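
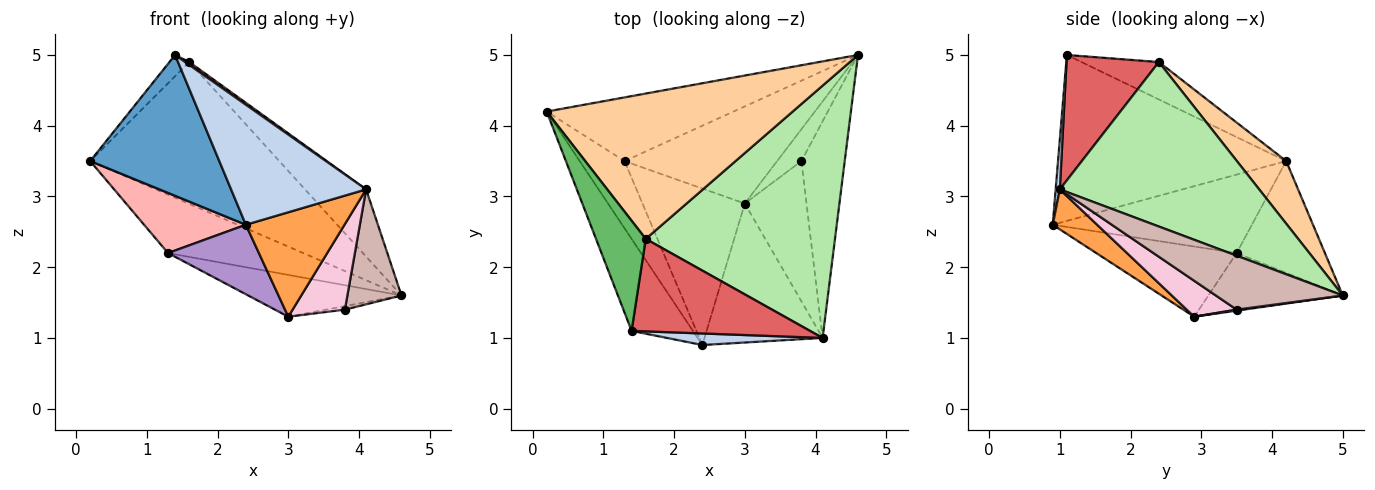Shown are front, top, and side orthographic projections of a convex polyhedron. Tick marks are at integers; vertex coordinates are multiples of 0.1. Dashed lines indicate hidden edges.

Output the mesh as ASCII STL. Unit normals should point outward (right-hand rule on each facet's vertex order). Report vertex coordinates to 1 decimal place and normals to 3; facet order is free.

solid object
 facet normal -0.829 -0.469 -0.306
  outer loop
   vertex 1.4 1.1 5.0
   vertex 0.2 4.2 3.5
   vertex 2.4 0.9 2.6
  endloop
 endfacet
 facet normal 0.030 -0.995 0.096
  outer loop
   vertex 4.1 1.0 3.1
   vertex 1.4 1.1 5.0
   vertex 2.4 0.9 2.6
  endloop
 endfacet
 facet normal 0.261 -0.580 -0.772
  outer loop
   vertex 3.0 2.9 1.3
   vertex 4.1 1.0 3.1
   vertex 2.4 0.9 2.6
  endloop
 endfacet
 facet normal 0.179 0.687 0.704
  outer loop
   vertex 1.6 2.4 4.9
   vertex 4.6 5.0 1.6
   vertex 0.2 4.2 3.5
  endloop
 endfacet
 facet normal -0.594 0.152 0.790
  outer loop
   vertex 1.6 2.4 4.9
   vertex 0.2 4.2 3.5
   vertex 1.4 1.1 5.0
  endloop
 endfacet
 facet normal 0.643 0.197 0.740
  outer loop
   vertex 1.6 2.4 4.9
   vertex 4.1 1.0 3.1
   vertex 4.6 5.0 1.6
  endloop
 endfacet
 facet normal 0.575 -0.025 0.818
  outer loop
   vertex 1.6 2.4 4.9
   vertex 1.4 1.1 5.0
   vertex 4.1 1.0 3.1
  endloop
 endfacet
 facet normal -0.794 -0.406 -0.453
  outer loop
   vertex 1.3 3.5 2.2
   vertex 2.4 0.9 2.6
   vertex 0.2 4.2 3.5
  endloop
 endfacet
 facet normal -0.531 -0.344 -0.774
  outer loop
   vertex 1.3 3.5 2.2
   vertex 3.0 2.9 1.3
   vertex 2.4 0.9 2.6
  endloop
 endfacet
 facet normal -0.404 0.618 -0.674
  outer loop
   vertex 1.3 3.5 2.2
   vertex 0.2 4.2 3.5
   vertex 4.6 5.0 1.6
  endloop
 endfacet
 facet normal -0.328 0.374 -0.868
  outer loop
   vertex 1.3 3.5 2.2
   vertex 4.6 5.0 1.6
   vertex 3.0 2.9 1.3
  endloop
 endfacet
 facet normal 0.740 -0.315 -0.594
  outer loop
   vertex 3.8 3.5 1.4
   vertex 4.6 5.0 1.6
   vertex 4.1 1.0 3.1
  endloop
 endfacet
 facet normal 0.041 0.110 -0.993
  outer loop
   vertex 3.8 3.5 1.4
   vertex 3.0 2.9 1.3
   vertex 4.6 5.0 1.6
  endloop
 endfacet
 facet normal 0.445 -0.466 -0.764
  outer loop
   vertex 3.8 3.5 1.4
   vertex 4.1 1.0 3.1
   vertex 3.0 2.9 1.3
  endloop
 endfacet
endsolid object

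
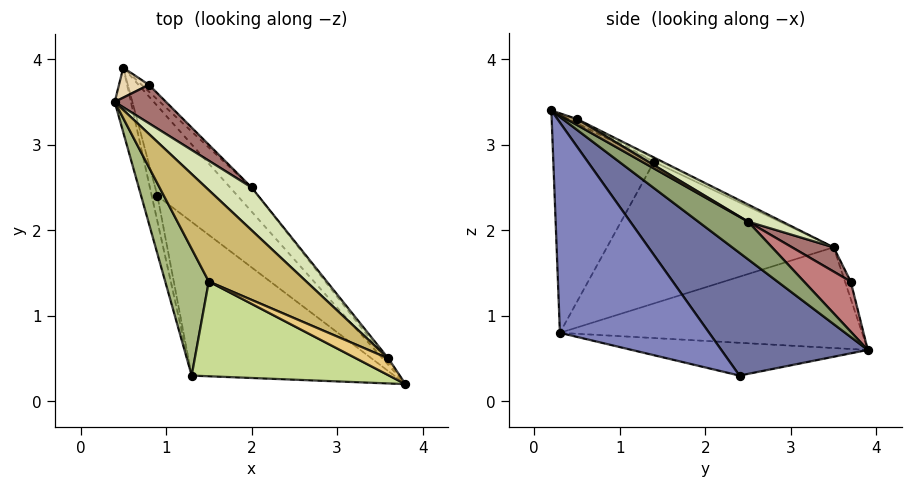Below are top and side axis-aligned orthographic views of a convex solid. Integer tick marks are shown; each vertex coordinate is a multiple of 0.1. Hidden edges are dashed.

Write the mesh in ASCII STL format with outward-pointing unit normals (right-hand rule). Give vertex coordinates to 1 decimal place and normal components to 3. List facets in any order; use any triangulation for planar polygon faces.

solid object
 facet normal 0.794 0.316 -0.519
  outer loop
   vertex 0.5 3.9 0.6
   vertex 3.8 0.2 3.4
   vertex 0.9 2.4 0.3
  endloop
 endfacet
 facet normal 0.720 -0.028 -0.693
  outer loop
   vertex 1.3 0.3 0.8
   vertex 0.9 2.4 0.3
   vertex 3.8 0.2 3.4
  endloop
 endfacet
 facet normal -0.963 -0.222 -0.154
  outer loop
   vertex 1.3 0.3 0.8
   vertex 0.4 3.5 1.8
   vertex 0.5 3.9 0.6
  endloop
 endfacet
 facet normal -0.960 -0.223 -0.167
  outer loop
   vertex 1.3 0.3 0.8
   vertex 0.5 3.9 0.6
   vertex 0.9 2.4 0.3
  endloop
 endfacet
 facet normal 0.807 0.371 -0.460
  outer loop
   vertex 2.0 2.5 2.1
   vertex 3.8 0.2 3.4
   vertex 0.5 3.9 0.6
  endloop
 endfacet
 facet normal -0.899 -0.339 0.277
  outer loop
   vertex 1.5 1.4 2.8
   vertex 0.4 3.5 1.8
   vertex 1.3 0.3 0.8
  endloop
 endfacet
 facet normal -0.502 -0.735 0.455
  outer loop
   vertex 1.5 1.4 2.8
   vertex 1.3 0.3 0.8
   vertex 3.8 0.2 3.4
  endloop
 endfacet
 facet normal 0.269 0.644 0.716
  outer loop
   vertex 3.6 0.5 3.3
   vertex 2.0 2.5 2.1
   vertex 0.4 3.5 1.8
  endloop
 endfacet
 facet normal 0.816 0.408 -0.408
  outer loop
   vertex 3.6 0.5 3.3
   vertex 3.8 0.2 3.4
   vertex 2.0 2.5 2.1
  endloop
 endfacet
 facet normal -0.040 0.412 0.910
  outer loop
   vertex 3.6 0.5 3.3
   vertex 0.4 3.5 1.8
   vertex 1.5 1.4 2.8
  endloop
 endfacet
 facet normal -0.128 0.235 0.963
  outer loop
   vertex 3.6 0.5 3.3
   vertex 1.5 1.4 2.8
   vertex 3.8 0.2 3.4
  endloop
 endfacet
 facet normal -0.171 0.939 0.299
  outer loop
   vertex 0.8 3.7 1.4
   vertex 0.5 3.9 0.6
   vertex 0.4 3.5 1.8
  endloop
 endfacet
 facet normal 0.309 0.690 0.654
  outer loop
   vertex 0.8 3.7 1.4
   vertex 0.4 3.5 1.8
   vertex 2.0 2.5 2.1
  endloop
 endfacet
 facet normal 0.734 0.671 -0.107
  outer loop
   vertex 0.8 3.7 1.4
   vertex 2.0 2.5 2.1
   vertex 0.5 3.9 0.6
  endloop
 endfacet
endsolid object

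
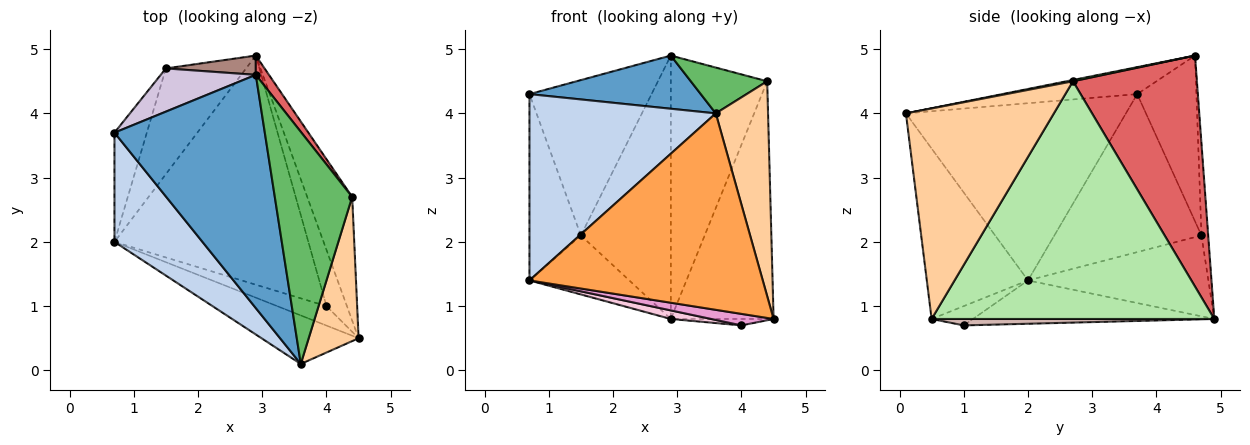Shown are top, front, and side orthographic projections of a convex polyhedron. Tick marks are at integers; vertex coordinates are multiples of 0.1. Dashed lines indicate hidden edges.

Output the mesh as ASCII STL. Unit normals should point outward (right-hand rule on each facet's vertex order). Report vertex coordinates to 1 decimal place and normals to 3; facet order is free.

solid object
 facet normal -0.172 -0.219 0.960
  outer loop
   vertex 3.6 0.1 4.0
   vertex 2.9 4.6 4.9
   vertex 0.7 3.7 4.3
  endloop
 endfacet
 facet normal -0.714 -0.604 0.354
  outer loop
   vertex 0.7 2.0 1.4
   vertex 3.6 0.1 4.0
   vertex 0.7 3.7 4.3
  endloop
 endfacet
 facet normal -0.388 -0.895 -0.221
  outer loop
   vertex 0.7 2.0 1.4
   vertex 4.5 0.5 0.8
   vertex 3.6 0.1 4.0
  endloop
 endfacet
 facet normal 0.920 -0.325 0.218
  outer loop
   vertex 4.4 2.7 4.5
   vertex 3.6 0.1 4.0
   vertex 4.5 0.5 0.8
  endloop
 endfacet
 facet normal 0.016 -0.194 0.981
  outer loop
   vertex 4.4 2.7 4.5
   vertex 2.9 4.6 4.9
   vertex 3.6 0.1 4.0
  endloop
 endfacet
 facet normal 0.925 0.336 -0.175
  outer loop
   vertex 4.4 2.7 4.5
   vertex 4.5 0.5 0.8
   vertex 2.9 4.9 0.8
  endloop
 endfacet
 facet normal 0.789 0.613 0.045
  outer loop
   vertex 4.4 2.7 4.5
   vertex 2.9 4.9 0.8
   vertex 2.9 4.6 4.9
  endloop
 endfacet
 facet normal -0.927 0.324 -0.190
  outer loop
   vertex 1.5 4.7 2.1
   vertex 0.7 2.0 1.4
   vertex 0.7 3.7 4.3
  endloop
 endfacet
 facet normal -0.661 0.366 -0.655
  outer loop
   vertex 1.5 4.7 2.1
   vertex 2.9 4.9 0.8
   vertex 0.7 2.0 1.4
  endloop
 endfacet
 facet normal -0.423 0.873 0.243
  outer loop
   vertex 1.5 4.7 2.1
   vertex 0.7 3.7 4.3
   vertex 2.9 4.6 4.9
  endloop
 endfacet
 facet normal -0.075 0.995 0.073
  outer loop
   vertex 1.5 4.7 2.1
   vertex 2.9 4.6 4.9
   vertex 2.9 4.9 0.8
  endloop
 endfacet
 facet normal 0.298 0.108 -0.948
  outer loop
   vertex 4.0 1.0 0.7
   vertex 2.9 4.9 0.8
   vertex 4.5 0.5 0.8
  endloop
 endfacet
 facet normal -0.319 -0.482 -0.816
  outer loop
   vertex 4.0 1.0 0.7
   vertex 4.5 0.5 0.8
   vertex 0.7 2.0 1.4
  endloop
 endfacet
 facet normal -0.218 -0.036 -0.975
  outer loop
   vertex 4.0 1.0 0.7
   vertex 0.7 2.0 1.4
   vertex 2.9 4.9 0.8
  endloop
 endfacet
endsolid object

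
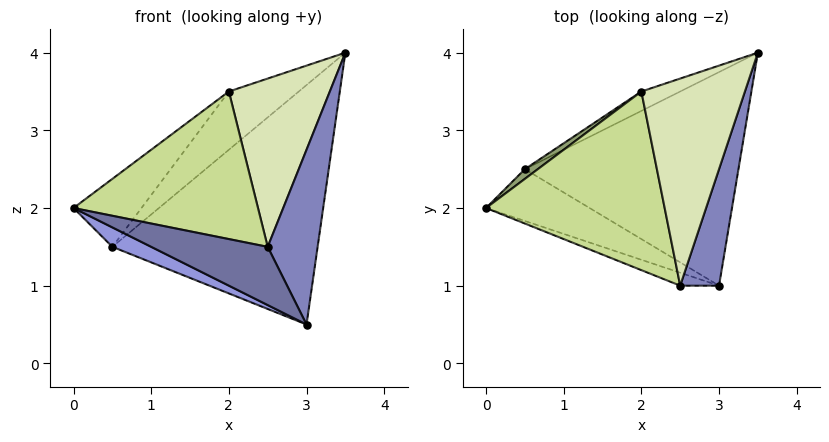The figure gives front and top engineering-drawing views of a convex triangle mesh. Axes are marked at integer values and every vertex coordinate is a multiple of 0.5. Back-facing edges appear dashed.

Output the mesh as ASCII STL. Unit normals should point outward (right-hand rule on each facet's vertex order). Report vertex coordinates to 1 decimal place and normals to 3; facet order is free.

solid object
 facet normal -0.398 -0.896 -0.199
  outer loop
   vertex 2.5 1.0 1.5
   vertex 0.0 2.0 2.0
   vertex 3.0 1.0 0.5
  endloop
 endfacet
 facet normal 0.743 -0.557 0.371
  outer loop
   vertex 2.5 1.0 1.5
   vertex 3.0 1.0 0.5
   vertex 3.5 4.0 4.0
  endloop
 endfacet
 facet normal -0.505 -0.303 -0.808
  outer loop
   vertex 0.5 2.5 1.5
   vertex 3.0 1.0 0.5
   vertex 0.0 2.0 2.0
  endloop
 endfacet
 facet normal 0.179 0.734 -0.655
  outer loop
   vertex 0.5 2.5 1.5
   vertex 3.5 4.0 4.0
   vertex 3.0 1.0 0.5
  endloop
 endfacet
 facet normal -0.647 0.755 0.108
  outer loop
   vertex 2.0 3.5 3.5
   vertex 0.5 2.5 1.5
   vertex 0.0 2.0 2.0
  endloop
 endfacet
 facet normal -0.206 0.928 -0.309
  outer loop
   vertex 2.0 3.5 3.5
   vertex 3.5 4.0 4.0
   vertex 0.5 2.5 1.5
  endloop
 endfacet
 facet normal -0.100 -0.634 0.767
  outer loop
   vertex 2.0 3.5 3.5
   vertex 0.0 2.0 2.0
   vertex 2.5 1.0 1.5
  endloop
 endfacet
 facet normal -0.048 -0.630 0.775
  outer loop
   vertex 2.0 3.5 3.5
   vertex 2.5 1.0 1.5
   vertex 3.5 4.0 4.0
  endloop
 endfacet
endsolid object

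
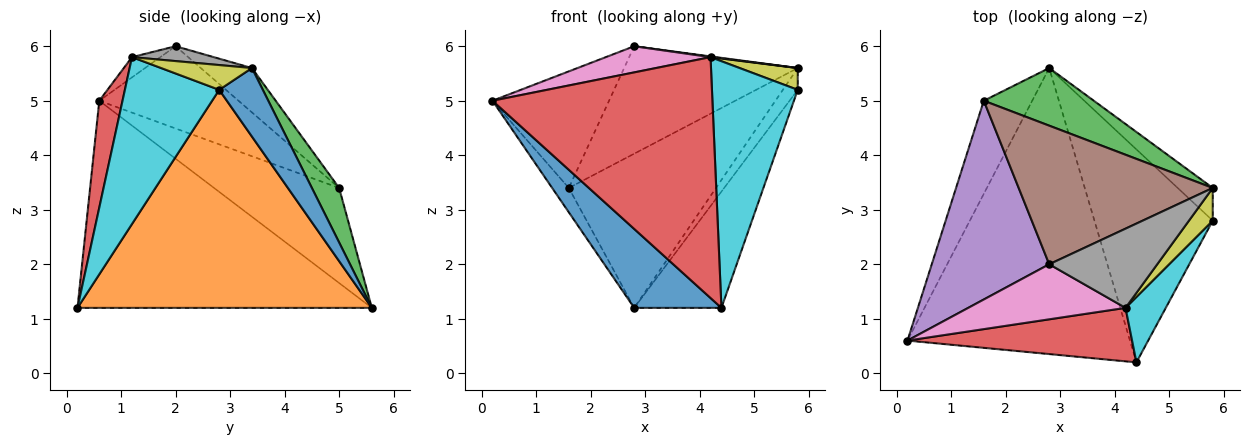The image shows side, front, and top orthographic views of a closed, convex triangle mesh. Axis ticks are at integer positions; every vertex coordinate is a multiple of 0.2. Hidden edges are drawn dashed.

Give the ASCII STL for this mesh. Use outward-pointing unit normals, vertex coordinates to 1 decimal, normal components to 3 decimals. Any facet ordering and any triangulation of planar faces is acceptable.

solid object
 facet normal -0.668 -0.198 -0.717
  outer loop
   vertex 4.4 0.2 1.2
   vertex 0.2 0.6 5.0
   vertex 2.8 5.6 1.2
  endloop
 endfacet
 facet normal -0.885 0.118 -0.451
  outer loop
   vertex 1.6 5.0 3.4
   vertex 2.8 5.6 1.2
   vertex 0.2 0.6 5.0
  endloop
 endfacet
 facet normal 0.171 0.923 0.345
  outer loop
   vertex 1.6 5.0 3.4
   vertex 5.8 3.4 5.6
   vertex 2.8 5.6 1.2
  endloop
 endfacet
 facet normal 0.103 -0.971 0.216
  outer loop
   vertex 4.2 1.2 5.8
   vertex 0.2 0.6 5.0
   vertex 4.4 0.2 1.2
  endloop
 endfacet
 facet normal -0.517 0.433 0.738
  outer loop
   vertex 2.8 2.0 6.0
   vertex 1.6 5.0 3.4
   vertex 0.2 0.6 5.0
  endloop
 endfacet
 facet normal -0.178 0.603 0.778
  outer loop
   vertex 2.8 2.0 6.0
   vertex 5.8 3.4 5.6
   vertex 1.6 5.0 3.4
  endloop
 endfacet
 facet normal -0.115 -0.426 0.897
  outer loop
   vertex 2.8 2.0 6.0
   vertex 0.2 0.6 5.0
   vertex 4.2 1.2 5.8
  endloop
 endfacet
 facet normal 0.136 -0.009 0.991
  outer loop
   vertex 2.8 2.0 6.0
   vertex 4.2 1.2 5.8
   vertex 5.8 3.4 5.6
  endloop
 endfacet
 facet normal 0.655 -0.419 0.629
  outer loop
   vertex 5.8 2.8 5.2
   vertex 5.8 3.4 5.6
   vertex 4.2 1.2 5.8
  endloop
 endfacet
 facet normal 0.728 -0.662 0.176
  outer loop
   vertex 5.8 2.8 5.2
   vertex 4.2 1.2 5.8
   vertex 4.4 0.2 1.2
  endloop
 endfacet
 facet normal 0.852 0.290 -0.436
  outer loop
   vertex 5.8 2.8 5.2
   vertex 2.8 5.6 1.2
   vertex 5.8 3.4 5.6
  endloop
 endfacet
 facet normal 0.851 0.252 -0.462
  outer loop
   vertex 5.8 2.8 5.2
   vertex 4.4 0.2 1.2
   vertex 2.8 5.6 1.2
  endloop
 endfacet
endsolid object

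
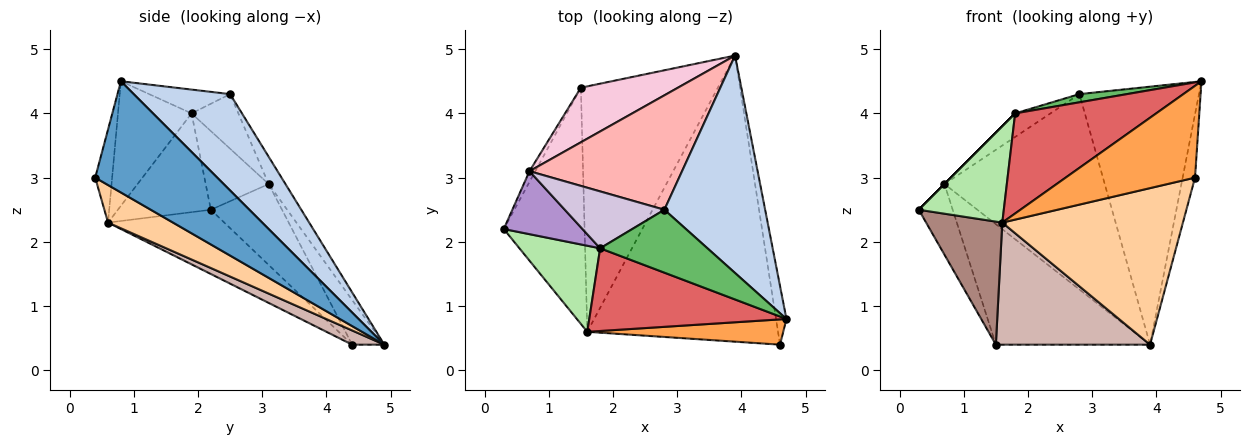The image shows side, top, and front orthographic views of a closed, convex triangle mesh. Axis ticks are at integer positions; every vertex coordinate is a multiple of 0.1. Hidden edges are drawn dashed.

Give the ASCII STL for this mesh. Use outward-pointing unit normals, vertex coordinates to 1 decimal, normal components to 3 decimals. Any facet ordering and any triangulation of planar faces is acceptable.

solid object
 facet normal 0.991 0.100 -0.093
  outer loop
   vertex 4.6 0.4 3.0
   vertex 3.9 4.9 0.4
   vertex 4.7 0.8 4.5
  endloop
 endfacet
 facet normal 0.525 0.651 0.549
  outer loop
   vertex 2.8 2.5 4.3
   vertex 4.7 0.8 4.5
   vertex 3.9 4.9 0.4
  endloop
 endfacet
 facet normal -0.125 -0.957 0.263
  outer loop
   vertex 1.6 0.6 2.3
   vertex 4.6 0.4 3.0
   vertex 4.7 0.8 4.5
  endloop
 endfacet
 facet normal 0.170 -0.473 -0.864
  outer loop
   vertex 1.6 0.6 2.3
   vertex 3.9 4.9 0.4
   vertex 4.6 0.4 3.0
  endloop
 endfacet
 facet normal -0.215 -0.126 0.968
  outer loop
   vertex 1.8 1.9 4.0
   vertex 4.7 0.8 4.5
   vertex 2.8 2.5 4.3
  endloop
 endfacet
 facet normal -0.632 -0.578 0.516
  outer loop
   vertex 1.8 1.9 4.0
   vertex 0.3 2.2 2.5
   vertex 1.6 0.6 2.3
  endloop
 endfacet
 facet normal -0.373 -0.715 0.591
  outer loop
   vertex 1.8 1.9 4.0
   vertex 1.6 0.6 2.3
   vertex 4.7 0.8 4.5
  endloop
 endfacet
 facet normal -0.090 0.859 0.503
  outer loop
   vertex 0.7 3.1 2.9
   vertex 2.8 2.5 4.3
   vertex 3.9 4.9 0.4
  endloop
 endfacet
 facet normal -0.707 0.000 0.707
  outer loop
   vertex 0.7 3.1 2.9
   vertex 0.3 2.2 2.5
   vertex 1.8 1.9 4.0
  endloop
 endfacet
 facet normal -0.452 0.341 0.824
  outer loop
   vertex 0.7 3.1 2.9
   vertex 1.8 1.9 4.0
   vertex 2.8 2.5 4.3
  endloop
 endfacet
 facet normal -0.576 -0.378 -0.725
  outer loop
   vertex 1.5 4.4 0.4
   vertex 1.6 0.6 2.3
   vertex 0.3 2.2 2.5
  endloop
 endfacet
 facet normal 0.092 -0.443 -0.892
  outer loop
   vertex 1.5 4.4 0.4
   vertex 3.9 4.9 0.4
   vertex 1.6 0.6 2.3
  endloop
 endfacet
 facet normal -0.901 0.429 -0.065
  outer loop
   vertex 1.5 4.4 0.4
   vertex 0.3 2.2 2.5
   vertex 0.7 3.1 2.9
  endloop
 endfacet
 facet normal -0.186 0.895 0.406
  outer loop
   vertex 1.5 4.4 0.4
   vertex 0.7 3.1 2.9
   vertex 3.9 4.9 0.4
  endloop
 endfacet
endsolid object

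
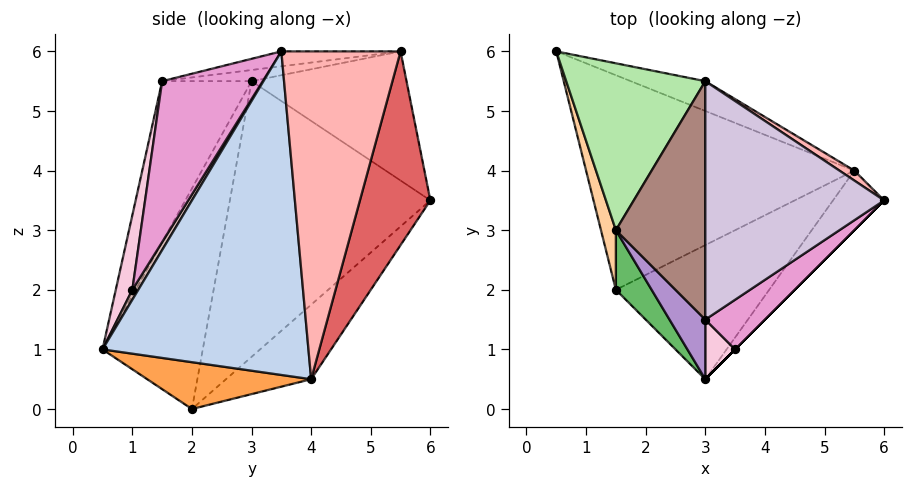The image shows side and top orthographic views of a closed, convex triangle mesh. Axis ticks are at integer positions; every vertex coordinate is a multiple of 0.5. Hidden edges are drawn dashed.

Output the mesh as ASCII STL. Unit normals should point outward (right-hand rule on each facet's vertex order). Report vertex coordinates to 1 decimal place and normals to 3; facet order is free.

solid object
 facet normal -0.211 0.613 -0.761
  outer loop
   vertex 5.5 4.0 0.5
   vertex 1.5 2.0 0.0
   vertex 0.5 6.0 3.5
  endloop
 endfacet
 facet normal 0.799 -0.588 -0.126
  outer loop
   vertex 5.5 4.0 0.5
   vertex 6.0 3.5 6.0
   vertex 3.0 0.5 1.0
  endloop
 endfacet
 facet normal 0.276 -0.326 -0.904
  outer loop
   vertex 5.5 4.0 0.5
   vertex 3.0 0.5 1.0
   vertex 1.5 2.0 0.0
  endloop
 endfacet
 facet normal -0.957 -0.285 0.052
  outer loop
   vertex 1.5 3.0 5.5
   vertex 0.5 6.0 3.5
   vertex 1.5 2.0 0.0
  endloop
 endfacet
 facet normal -0.741 -0.661 0.120
  outer loop
   vertex 1.5 3.0 5.5
   vertex 1.5 2.0 0.0
   vertex 3.0 0.5 1.0
  endloop
 endfacet
 facet normal -0.658 0.253 0.709
  outer loop
   vertex 3.0 5.5 6.0
   vertex 0.5 6.0 3.5
   vertex 1.5 3.0 5.5
  endloop
 endfacet
 facet normal 0.307 0.944 -0.118
  outer loop
   vertex 3.0 5.5 6.0
   vertex 5.5 4.0 0.5
   vertex 0.5 6.0 3.5
  endloop
 endfacet
 facet normal 0.555 0.832 0.025
  outer loop
   vertex 3.0 5.5 6.0
   vertex 6.0 3.5 6.0
   vertex 5.5 4.0 0.5
  endloop
 endfacet
 facet normal -0.699 -0.699 0.155
  outer loop
   vertex 3.0 1.5 5.5
   vertex 1.5 3.0 5.5
   vertex 3.0 0.5 1.0
  endloop
 endfacet
 facet normal -0.082 -0.124 0.989
  outer loop
   vertex 3.0 1.5 5.5
   vertex 6.0 3.5 6.0
   vertex 3.0 5.5 6.0
  endloop
 endfacet
 facet normal -0.123 -0.123 0.985
  outer loop
   vertex 3.0 1.5 5.5
   vertex 3.0 5.5 6.0
   vertex 1.5 3.0 5.5
  endloop
 endfacet
 facet normal 0.707 -0.707 0.000
  outer loop
   vertex 3.5 1.0 2.0
   vertex 3.0 0.5 1.0
   vertex 6.0 3.5 6.0
  endloop
 endfacet
 facet normal 0.522 -0.831 0.193
  outer loop
   vertex 3.5 1.0 2.0
   vertex 6.0 3.5 6.0
   vertex 3.0 1.5 5.5
  endloop
 endfacet
 facet normal 0.477 -0.858 0.191
  outer loop
   vertex 3.5 1.0 2.0
   vertex 3.0 1.5 5.5
   vertex 3.0 0.5 1.0
  endloop
 endfacet
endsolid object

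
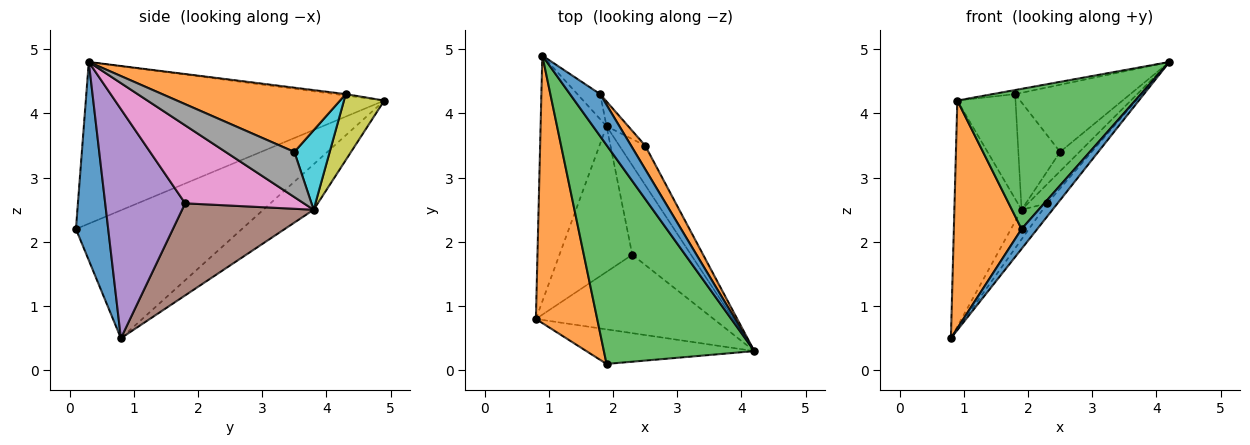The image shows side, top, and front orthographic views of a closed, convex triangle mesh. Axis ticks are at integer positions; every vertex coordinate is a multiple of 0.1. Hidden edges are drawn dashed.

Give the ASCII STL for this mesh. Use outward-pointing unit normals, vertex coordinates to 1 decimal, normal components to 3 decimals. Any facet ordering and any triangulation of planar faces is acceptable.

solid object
 facet normal 0.715 -0.348 -0.606
  outer loop
   vertex 1.9 0.1 2.2
   vertex 0.8 0.8 0.5
   vertex 4.2 0.3 4.8
  endloop
 endfacet
 facet normal -0.846 -0.345 0.405
  outer loop
   vertex 1.9 0.1 2.2
   vertex 0.9 4.9 4.2
   vertex 0.8 0.8 0.5
  endloop
 endfacet
 facet normal -0.671 -0.400 0.624
  outer loop
   vertex 1.9 0.1 2.2
   vertex 4.2 0.3 4.8
   vertex 0.9 4.9 4.2
  endloop
 endfacet
 facet normal -0.452 0.604 -0.657
  outer loop
   vertex 1.9 3.8 2.5
   vertex 0.8 0.8 0.5
   vertex 0.9 4.9 4.2
  endloop
 endfacet
 facet normal 0.786 0.101 -0.610
  outer loop
   vertex 2.3 1.8 2.6
   vertex 4.2 0.3 4.8
   vertex 0.8 0.8 0.5
  endloop
 endfacet
 facet normal 0.778 0.125 -0.615
  outer loop
   vertex 2.3 1.8 2.6
   vertex 0.8 0.8 0.5
   vertex 1.9 3.8 2.5
  endloop
 endfacet
 facet normal 0.792 0.129 -0.597
  outer loop
   vertex 2.3 1.8 2.6
   vertex 1.9 3.8 2.5
   vertex 4.2 0.3 4.8
  endloop
 endfacet
 facet normal 0.843 0.236 -0.483
  outer loop
   vertex 2.5 3.5 3.4
   vertex 4.2 0.3 4.8
   vertex 1.9 3.8 2.5
  endloop
 endfacet
 facet normal 0.559 0.806 -0.193
  outer loop
   vertex 1.8 4.3 4.3
   vertex 1.9 3.8 2.5
   vertex 0.9 4.9 4.2
  endloop
 endfacet
 facet normal 0.636 0.752 -0.173
  outer loop
   vertex 1.8 4.3 4.3
   vertex 2.5 3.5 3.4
   vertex 1.9 3.8 2.5
  endloop
 endfacet
 facet normal -0.046 0.097 0.994
  outer loop
   vertex 1.8 4.3 4.3
   vertex 0.9 4.9 4.2
   vertex 4.2 0.3 4.8
  endloop
 endfacet
 facet normal 0.833 0.523 0.183
  outer loop
   vertex 1.8 4.3 4.3
   vertex 4.2 0.3 4.8
   vertex 2.5 3.5 3.4
  endloop
 endfacet
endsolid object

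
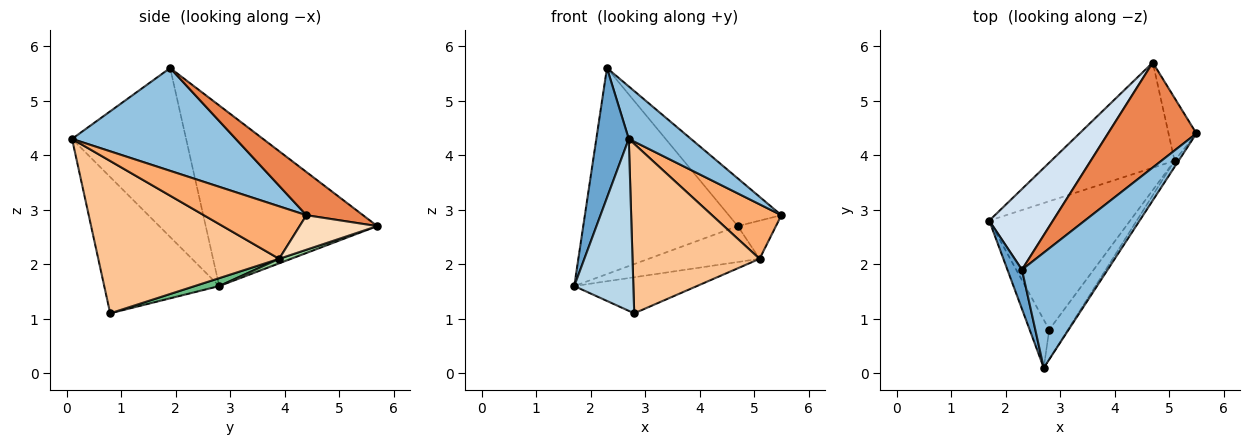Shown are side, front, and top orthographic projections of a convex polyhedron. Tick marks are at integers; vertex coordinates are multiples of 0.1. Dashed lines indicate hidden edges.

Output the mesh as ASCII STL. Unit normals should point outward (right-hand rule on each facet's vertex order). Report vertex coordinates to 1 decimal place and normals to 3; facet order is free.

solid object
 facet normal -0.959 -0.273 0.082
  outer loop
   vertex 2.3 1.9 5.6
   vertex 1.7 2.8 1.6
   vertex 2.7 0.1 4.3
  endloop
 endfacet
 facet normal 0.737 -0.280 0.615
  outer loop
   vertex 2.3 1.9 5.6
   vertex 2.7 0.1 4.3
   vertex 5.5 4.4 2.9
  endloop
 endfacet
 facet normal -0.882 -0.454 -0.127
  outer loop
   vertex 2.8 0.8 1.1
   vertex 2.7 0.1 4.3
   vertex 1.7 2.8 1.6
  endloop
 endfacet
 facet normal -0.719 0.647 0.253
  outer loop
   vertex 4.7 5.7 2.7
   vertex 1.7 2.8 1.6
   vertex 2.3 1.9 5.6
  endloop
 endfacet
 facet normal 0.406 0.378 0.832
  outer loop
   vertex 4.7 5.7 2.7
   vertex 2.3 1.9 5.6
   vertex 5.5 4.4 2.9
  endloop
 endfacet
 facet normal 0.827 -0.559 -0.064
  outer loop
   vertex 5.1 3.9 2.1
   vertex 5.5 4.4 2.9
   vertex 2.7 0.1 4.3
  endloop
 endfacet
 facet normal 0.814 -0.572 -0.100
  outer loop
   vertex 5.1 3.9 2.1
   vertex 2.7 0.1 4.3
   vertex 2.8 0.8 1.1
  endloop
 endfacet
 facet normal 0.727 0.357 -0.587
  outer loop
   vertex 5.1 3.9 2.1
   vertex 4.7 5.7 2.7
   vertex 5.5 4.4 2.9
  endloop
 endfacet
 facet normal 0.054 0.270 -0.961
  outer loop
   vertex 5.1 3.9 2.1
   vertex 2.8 0.8 1.1
   vertex 1.7 2.8 1.6
  endloop
 endfacet
 facet normal 0.035 0.323 -0.946
  outer loop
   vertex 5.1 3.9 2.1
   vertex 1.7 2.8 1.6
   vertex 4.7 5.7 2.7
  endloop
 endfacet
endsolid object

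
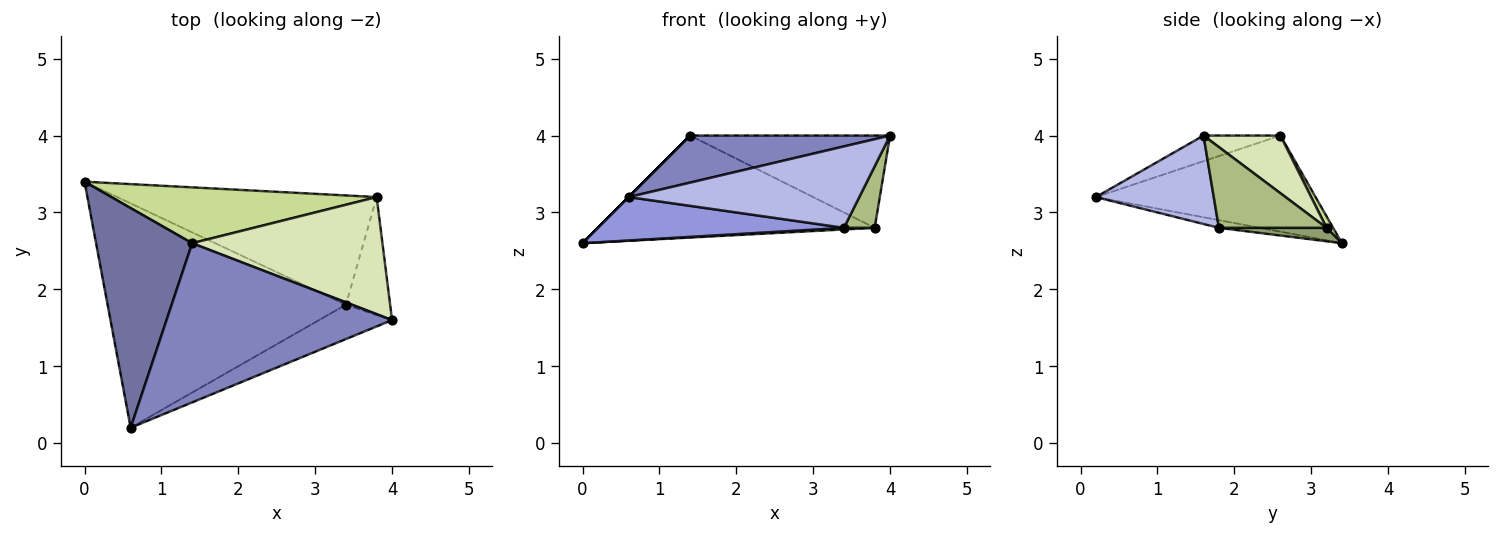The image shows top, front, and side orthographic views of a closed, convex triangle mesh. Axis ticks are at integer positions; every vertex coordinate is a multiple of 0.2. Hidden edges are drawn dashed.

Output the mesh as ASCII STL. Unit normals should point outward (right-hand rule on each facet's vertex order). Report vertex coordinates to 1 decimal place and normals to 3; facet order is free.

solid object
 facet normal -0.707 0.000 0.707
  outer loop
   vertex 1.4 2.6 4.0
   vertex 0.0 3.4 2.6
   vertex 0.6 0.2 3.2
  endloop
 endfacet
 facet normal -0.108 -0.282 0.953
  outer loop
   vertex 1.4 2.6 4.0
   vertex 0.6 0.2 3.2
   vertex 4.0 1.6 4.0
  endloop
 endfacet
 facet normal -0.032 -0.190 -0.981
  outer loop
   vertex 3.4 1.8 2.8
   vertex 0.6 0.2 3.2
   vertex 0.0 3.4 2.6
  endloop
 endfacet
 facet normal 0.426 -0.833 -0.352
  outer loop
   vertex 3.4 1.8 2.8
   vertex 4.0 1.6 4.0
   vertex 0.6 0.2 3.2
  endloop
 endfacet
 facet normal 0.052 -0.015 -0.999
  outer loop
   vertex 3.8 3.2 2.8
   vertex 3.4 1.8 2.8
   vertex 0.0 3.4 2.6
  endloop
 endfacet
 facet normal 0.851 -0.243 -0.466
  outer loop
   vertex 3.8 3.2 2.8
   vertex 4.0 1.6 4.0
   vertex 3.4 1.8 2.8
  endloop
 endfacet
 facet normal 0.021 0.877 0.480
  outer loop
   vertex 3.8 3.2 2.8
   vertex 0.0 3.4 2.6
   vertex 1.4 2.6 4.0
  endloop
 endfacet
 facet normal 0.232 0.602 0.764
  outer loop
   vertex 3.8 3.2 2.8
   vertex 1.4 2.6 4.0
   vertex 4.0 1.6 4.0
  endloop
 endfacet
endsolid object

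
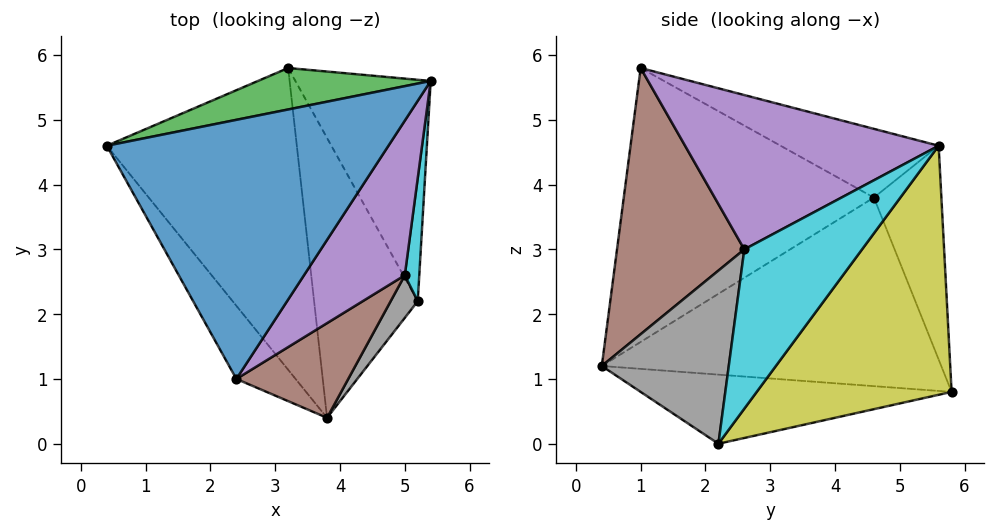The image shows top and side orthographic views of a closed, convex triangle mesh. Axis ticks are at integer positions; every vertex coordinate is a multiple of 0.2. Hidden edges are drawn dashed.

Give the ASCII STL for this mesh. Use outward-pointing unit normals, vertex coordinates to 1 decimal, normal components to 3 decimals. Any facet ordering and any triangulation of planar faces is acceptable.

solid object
 facet normal -0.219 0.378 0.900
  outer loop
   vertex 2.4 1.0 5.8
   vertex 5.4 5.6 4.6
   vertex 0.4 4.6 3.8
  endloop
 endfacet
 facet normal -0.816 -0.551 -0.176
  outer loop
   vertex 2.4 1.0 5.8
   vertex 0.4 4.6 3.8
   vertex 3.8 0.4 1.2
  endloop
 endfacet
 facet normal -0.220 0.959 0.178
  outer loop
   vertex 3.2 5.8 0.8
   vertex 0.4 4.6 3.8
   vertex 5.4 5.6 4.6
  endloop
 endfacet
 facet normal -0.698 -0.130 -0.704
  outer loop
   vertex 3.2 5.8 0.8
   vertex 3.8 0.4 1.2
   vertex 0.4 4.6 3.8
  endloop
 endfacet
 facet normal 0.776 -0.374 0.507
  outer loop
   vertex 5.0 2.6 3.0
   vertex 5.4 5.6 4.6
   vertex 2.4 1.0 5.8
  endloop
 endfacet
 facet normal 0.713 -0.634 0.300
  outer loop
   vertex 5.0 2.6 3.0
   vertex 2.4 1.0 5.8
   vertex 3.8 0.4 1.2
  endloop
 endfacet
 facet normal -0.551 -0.122 -0.826
  outer loop
   vertex 5.2 2.2 0.0
   vertex 3.8 0.4 1.2
   vertex 3.2 5.8 0.8
  endloop
 endfacet
 facet normal 0.823 -0.554 0.129
  outer loop
   vertex 5.2 2.2 0.0
   vertex 5.0 2.6 3.0
   vertex 3.8 0.4 1.2
  endloop
 endfacet
 facet normal 0.755 0.511 -0.410
  outer loop
   vertex 5.2 2.2 0.0
   vertex 3.2 5.8 0.8
   vertex 5.4 5.6 4.6
  endloop
 endfacet
 facet normal 0.980 -0.178 0.089
  outer loop
   vertex 5.2 2.2 0.0
   vertex 5.4 5.6 4.6
   vertex 5.0 2.6 3.0
  endloop
 endfacet
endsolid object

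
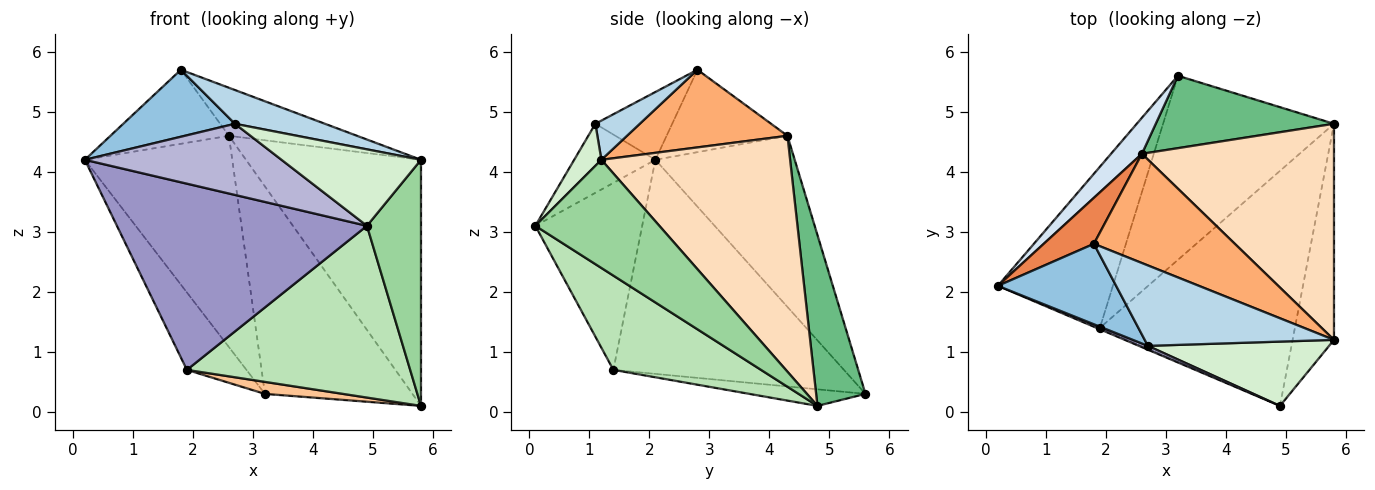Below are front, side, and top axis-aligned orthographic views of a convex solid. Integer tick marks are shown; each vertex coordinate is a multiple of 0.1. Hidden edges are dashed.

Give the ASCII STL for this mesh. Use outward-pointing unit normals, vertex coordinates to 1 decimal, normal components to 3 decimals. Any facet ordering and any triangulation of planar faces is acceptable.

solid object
 facet normal -0.859 0.222 -0.462
  outer loop
   vertex 1.9 1.4 0.7
   vertex 0.2 2.1 4.2
   vertex 3.2 5.6 0.3
  endloop
 endfacet
 facet normal -0.403 -0.586 0.703
  outer loop
   vertex 2.7 1.1 4.8
   vertex 1.8 2.8 5.7
   vertex 0.2 2.1 4.2
  endloop
 endfacet
 facet normal 0.188 -0.380 0.906
  outer loop
   vertex 2.7 1.1 4.8
   vertex 5.8 1.2 4.2
   vertex 1.8 2.8 5.7
  endloop
 endfacet
 facet normal -0.682 0.721 0.123
  outer loop
   vertex 2.6 4.3 4.6
   vertex 3.2 5.6 0.3
   vertex 0.2 2.1 4.2
  endloop
 endfacet
 facet normal -0.655 0.642 0.399
  outer loop
   vertex 2.6 4.3 4.6
   vertex 0.2 2.1 4.2
   vertex 1.8 2.8 5.7
  endloop
 endfacet
 facet normal 0.450 0.359 0.817
  outer loop
   vertex 2.6 4.3 4.6
   vertex 1.8 2.8 5.7
   vertex 5.8 1.2 4.2
  endloop
 endfacet
 facet normal -0.096 -0.065 -0.993
  outer loop
   vertex 5.8 4.8 0.1
   vertex 1.9 1.4 0.7
   vertex 3.2 5.6 0.3
  endloop
 endfacet
 facet normal 0.630 0.584 0.513
  outer loop
   vertex 5.8 4.8 0.1
   vertex 2.6 4.3 4.6
   vertex 5.8 1.2 4.2
  endloop
 endfacet
 facet normal 0.301 0.900 0.314
  outer loop
   vertex 5.8 4.8 0.1
   vertex 3.2 5.6 0.3
   vertex 2.6 4.3 4.6
  endloop
 endfacet
 facet normal 0.865 -0.377 -0.331
  outer loop
   vertex 4.9 0.1 3.1
   vertex 5.8 4.8 0.1
   vertex 5.8 1.2 4.2
  endloop
 endfacet
 facet normal 0.364 -0.550 -0.752
  outer loop
   vertex 4.9 0.1 3.1
   vertex 1.9 1.4 0.7
   vertex 5.8 4.8 0.1
  endloop
 endfacet
 facet normal 0.148 -0.757 0.636
  outer loop
   vertex 4.9 0.1 3.1
   vertex 5.8 1.2 4.2
   vertex 2.7 1.1 4.8
  endloop
 endfacet
 facet normal -0.393 -0.920 -0.007
  outer loop
   vertex 4.9 0.1 3.1
   vertex 0.2 2.1 4.2
   vertex 1.9 1.4 0.7
  endloop
 endfacet
 facet normal -0.381 -0.923 0.050
  outer loop
   vertex 4.9 0.1 3.1
   vertex 2.7 1.1 4.8
   vertex 0.2 2.1 4.2
  endloop
 endfacet
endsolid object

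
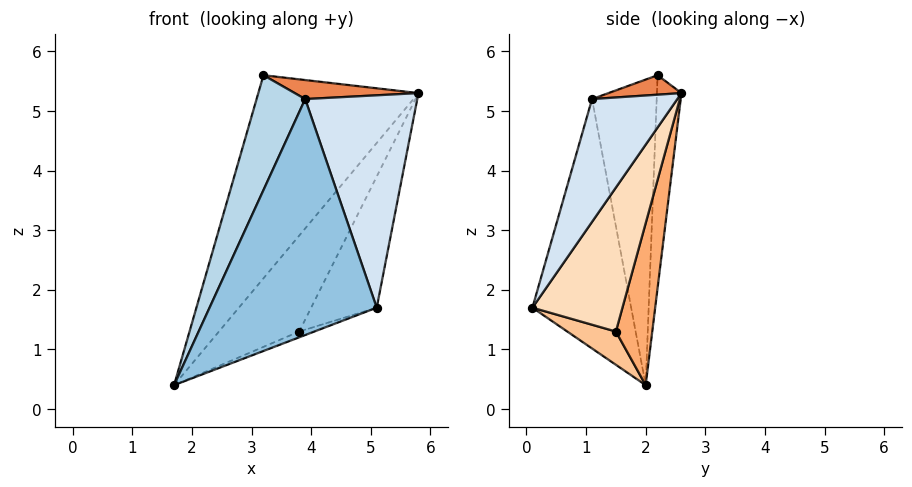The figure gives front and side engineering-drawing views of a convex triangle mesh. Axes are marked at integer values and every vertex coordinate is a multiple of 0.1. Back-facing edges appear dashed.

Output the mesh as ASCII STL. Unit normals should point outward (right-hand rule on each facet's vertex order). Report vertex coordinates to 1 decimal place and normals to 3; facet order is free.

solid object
 facet normal -0.151 0.988 0.006
  outer loop
   vertex 3.2 2.2 5.6
   vertex 5.8 2.6 5.3
   vertex 1.7 2.0 0.4
  endloop
 endfacet
 facet normal -0.507 -0.859 0.071
  outer loop
   vertex 3.9 1.1 5.2
   vertex 1.7 2.0 0.4
   vertex 5.1 0.1 1.7
  endloop
 endfacet
 facet normal -0.775 -0.582 0.246
  outer loop
   vertex 3.9 1.1 5.2
   vertex 3.2 2.2 5.6
   vertex 1.7 2.0 0.4
  endloop
 endfacet
 facet normal 0.555 -0.730 0.399
  outer loop
   vertex 3.9 1.1 5.2
   vertex 5.1 0.1 1.7
   vertex 5.8 2.6 5.3
  endloop
 endfacet
 facet normal 0.149 -0.253 0.956
  outer loop
   vertex 3.9 1.1 5.2
   vertex 5.8 2.6 5.3
   vertex 3.2 2.2 5.6
  endloop
 endfacet
 facet normal 0.375 0.829 -0.416
  outer loop
   vertex 3.8 1.5 1.3
   vertex 1.7 2.0 0.4
   vertex 5.8 2.6 5.3
  endloop
 endfacet
 facet normal 0.417 0.130 -0.900
  outer loop
   vertex 3.8 1.5 1.3
   vertex 5.1 0.1 1.7
   vertex 1.7 2.0 0.4
  endloop
 endfacet
 facet normal 0.703 0.512 -0.493
  outer loop
   vertex 3.8 1.5 1.3
   vertex 5.8 2.6 5.3
   vertex 5.1 0.1 1.7
  endloop
 endfacet
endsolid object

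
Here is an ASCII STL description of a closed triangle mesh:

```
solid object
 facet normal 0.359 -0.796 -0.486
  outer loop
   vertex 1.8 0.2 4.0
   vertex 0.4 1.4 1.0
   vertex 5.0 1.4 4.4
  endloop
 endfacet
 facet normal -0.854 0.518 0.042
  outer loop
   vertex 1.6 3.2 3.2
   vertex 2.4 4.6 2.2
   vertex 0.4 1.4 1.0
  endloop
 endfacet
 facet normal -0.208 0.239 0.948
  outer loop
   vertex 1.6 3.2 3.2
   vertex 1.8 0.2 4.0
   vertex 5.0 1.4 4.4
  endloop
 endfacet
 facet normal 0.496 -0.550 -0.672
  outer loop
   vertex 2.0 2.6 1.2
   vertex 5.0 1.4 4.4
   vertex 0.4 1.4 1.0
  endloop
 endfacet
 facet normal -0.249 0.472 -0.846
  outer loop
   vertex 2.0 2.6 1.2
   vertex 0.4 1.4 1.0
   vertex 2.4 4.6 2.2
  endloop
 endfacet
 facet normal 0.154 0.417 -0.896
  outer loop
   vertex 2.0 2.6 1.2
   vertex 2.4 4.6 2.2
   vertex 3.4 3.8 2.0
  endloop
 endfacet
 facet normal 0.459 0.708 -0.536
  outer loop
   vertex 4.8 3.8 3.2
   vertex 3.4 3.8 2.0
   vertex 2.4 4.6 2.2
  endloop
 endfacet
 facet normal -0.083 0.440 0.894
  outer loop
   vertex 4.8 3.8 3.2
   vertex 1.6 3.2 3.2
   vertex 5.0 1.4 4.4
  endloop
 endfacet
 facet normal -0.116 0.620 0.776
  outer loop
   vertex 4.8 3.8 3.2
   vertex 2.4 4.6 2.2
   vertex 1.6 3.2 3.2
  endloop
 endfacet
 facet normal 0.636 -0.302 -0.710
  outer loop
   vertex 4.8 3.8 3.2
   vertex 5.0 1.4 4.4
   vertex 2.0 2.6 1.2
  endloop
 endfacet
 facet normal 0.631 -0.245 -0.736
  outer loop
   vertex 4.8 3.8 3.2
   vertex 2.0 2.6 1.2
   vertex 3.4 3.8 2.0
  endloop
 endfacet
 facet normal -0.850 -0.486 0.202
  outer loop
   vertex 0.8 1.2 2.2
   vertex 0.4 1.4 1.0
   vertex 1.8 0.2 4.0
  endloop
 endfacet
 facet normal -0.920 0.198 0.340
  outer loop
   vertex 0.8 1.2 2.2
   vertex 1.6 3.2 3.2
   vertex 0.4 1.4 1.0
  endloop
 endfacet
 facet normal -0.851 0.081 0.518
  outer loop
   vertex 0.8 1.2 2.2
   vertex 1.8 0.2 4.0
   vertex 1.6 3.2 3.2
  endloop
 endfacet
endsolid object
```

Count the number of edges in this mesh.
21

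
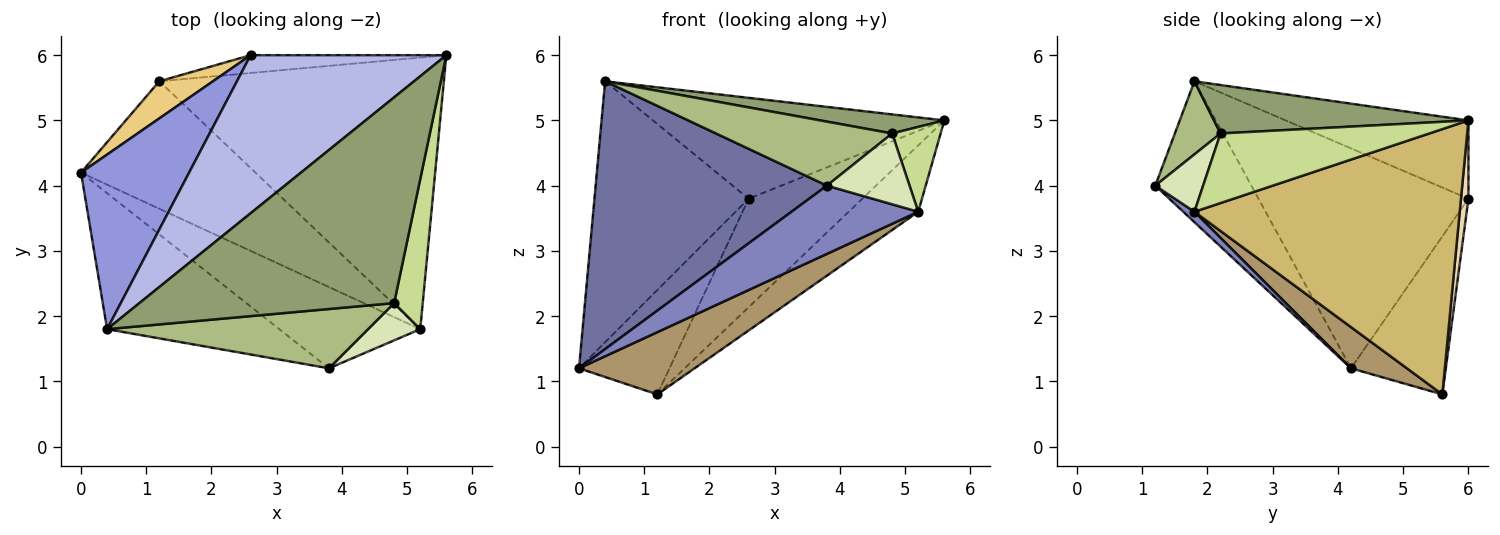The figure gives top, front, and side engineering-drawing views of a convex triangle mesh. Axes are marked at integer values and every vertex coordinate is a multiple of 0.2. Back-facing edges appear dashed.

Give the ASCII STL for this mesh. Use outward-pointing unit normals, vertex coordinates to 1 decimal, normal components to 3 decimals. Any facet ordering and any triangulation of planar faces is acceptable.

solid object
 facet normal -0.347 -0.836 -0.425
  outer loop
   vertex 0.4 1.8 5.6
   vertex 0.0 4.2 1.2
   vertex 3.8 1.2 4.0
  endloop
 endfacet
 facet normal 0.057 -0.642 -0.765
  outer loop
   vertex 5.2 1.8 3.6
   vertex 3.8 1.2 4.0
   vertex 0.0 4.2 1.2
  endloop
 endfacet
 facet normal -0.749 0.550 0.368
  outer loop
   vertex 2.6 6.0 3.8
   vertex 0.0 4.2 1.2
   vertex 0.4 1.8 5.6
  endloop
 endfacet
 facet normal -0.320 0.510 0.799
  outer loop
   vertex 2.6 6.0 3.8
   vertex 0.4 1.8 5.6
   vertex 5.6 6.0 5.0
  endloop
 endfacet
 facet normal 0.186 -0.091 0.978
  outer loop
   vertex 4.8 2.2 4.8
   vertex 5.6 6.0 5.0
   vertex 0.4 1.8 5.6
  endloop
 endfacet
 facet normal 0.187 -0.721 0.667
  outer loop
   vertex 4.8 2.2 4.8
   vertex 0.4 1.8 5.6
   vertex 3.8 1.2 4.0
  endloop
 endfacet
 facet normal 0.904 -0.210 0.371
  outer loop
   vertex 4.8 2.2 4.8
   vertex 5.2 1.8 3.6
   vertex 5.6 6.0 5.0
  endloop
 endfacet
 facet normal 0.456 -0.788 0.415
  outer loop
   vertex 4.8 2.2 4.8
   vertex 3.8 1.2 4.0
   vertex 5.2 1.8 3.6
  endloop
 endfacet
 facet normal 0.208 -0.429 -0.879
  outer loop
   vertex 1.2 5.6 0.8
   vertex 5.2 1.8 3.6
   vertex 0.0 4.2 1.2
  endloop
 endfacet
 facet normal 0.671 0.176 -0.720
  outer loop
   vertex 1.2 5.6 0.8
   vertex 5.6 6.0 5.0
   vertex 5.2 1.8 3.6
  endloop
 endfacet
 facet normal -0.703 0.670 0.239
  outer loop
   vertex 1.2 5.6 0.8
   vertex 0.0 4.2 1.2
   vertex 2.6 6.0 3.8
  endloop
 endfacet
 facet normal 0.065 0.985 -0.161
  outer loop
   vertex 1.2 5.6 0.8
   vertex 2.6 6.0 3.8
   vertex 5.6 6.0 5.0
  endloop
 endfacet
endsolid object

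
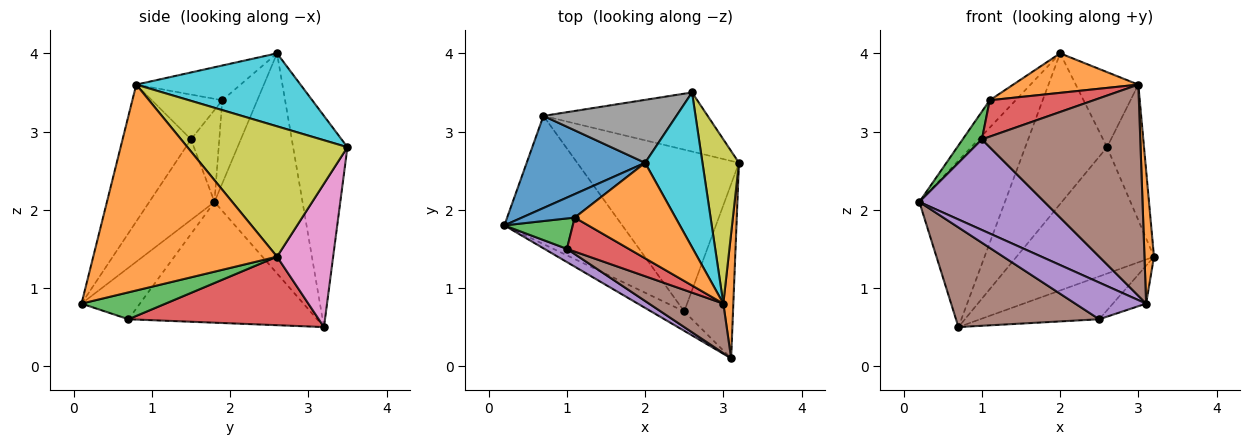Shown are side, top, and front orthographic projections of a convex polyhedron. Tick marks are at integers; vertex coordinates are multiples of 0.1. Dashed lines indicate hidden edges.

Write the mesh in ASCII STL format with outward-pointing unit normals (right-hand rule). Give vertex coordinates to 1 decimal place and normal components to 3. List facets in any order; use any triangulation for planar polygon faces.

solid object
 facet normal -0.669 0.650 0.360
  outer loop
   vertex 0.7 3.2 0.5
   vertex 0.2 1.8 2.1
   vertex 2.0 2.6 4.0
  endloop
 endfacet
 facet normal 0.997 -0.052 0.049
  outer loop
   vertex 3.0 0.8 3.6
   vertex 3.1 0.1 0.8
   vertex 3.2 2.6 1.4
  endloop
 endfacet
 facet normal 0.474 0.187 -0.860
  outer loop
   vertex 2.5 0.7 0.6
   vertex 3.2 2.6 1.4
   vertex 3.1 0.1 0.8
  endloop
 endfacet
 facet normal 0.379 0.237 -0.895
  outer loop
   vertex 2.5 0.7 0.6
   vertex 0.7 3.2 0.5
   vertex 3.2 2.6 1.4
  endloop
 endfacet
 facet normal -0.588 -0.715 -0.378
  outer loop
   vertex 2.5 0.7 0.6
   vertex 3.1 0.1 0.8
   vertex 0.2 1.8 2.1
  endloop
 endfacet
 facet normal -0.629 -0.477 -0.614
  outer loop
   vertex 2.5 0.7 0.6
   vertex 0.2 1.8 2.1
   vertex 0.7 3.2 0.5
  endloop
 endfacet
 facet normal 0.347 0.850 -0.397
  outer loop
   vertex 2.6 3.5 2.8
   vertex 3.2 2.6 1.4
   vertex 0.7 3.2 0.5
  endloop
 endfacet
 facet normal -0.522 0.787 0.329
  outer loop
   vertex 2.6 3.5 2.8
   vertex 0.7 3.2 0.5
   vertex 2.0 2.6 4.0
  endloop
 endfacet
 facet normal 0.940 0.217 0.263
  outer loop
   vertex 2.6 3.5 2.8
   vertex 3.0 0.8 3.6
   vertex 3.2 2.6 1.4
  endloop
 endfacet
 facet normal 0.753 0.287 0.592
  outer loop
   vertex 2.6 3.5 2.8
   vertex 2.0 2.6 4.0
   vertex 3.0 0.8 3.6
  endloop
 endfacet
 facet normal -0.716 0.530 0.455
  outer loop
   vertex 1.1 1.9 3.4
   vertex 2.0 2.6 4.0
   vertex 0.2 1.8 2.1
  endloop
 endfacet
 facet normal -0.304 -0.364 0.880
  outer loop
   vertex 1.1 1.9 3.4
   vertex 3.0 0.8 3.6
   vertex 2.0 2.6 4.0
  endloop
 endfacet
 facet normal -0.704 -0.479 0.524
  outer loop
   vertex 1.0 1.5 2.9
   vertex 1.1 1.9 3.4
   vertex 0.2 1.8 2.1
  endloop
 endfacet
 facet normal -0.443 -0.655 0.612
  outer loop
   vertex 1.0 1.5 2.9
   vertex 3.0 0.8 3.6
   vertex 1.1 1.9 3.4
  endloop
 endfacet
 facet normal -0.458 -0.880 0.128
  outer loop
   vertex 1.0 1.5 2.9
   vertex 0.2 1.8 2.1
   vertex 3.1 0.1 0.8
  endloop
 endfacet
 facet normal -0.388 -0.897 0.211
  outer loop
   vertex 1.0 1.5 2.9
   vertex 3.1 0.1 0.8
   vertex 3.0 0.8 3.6
  endloop
 endfacet
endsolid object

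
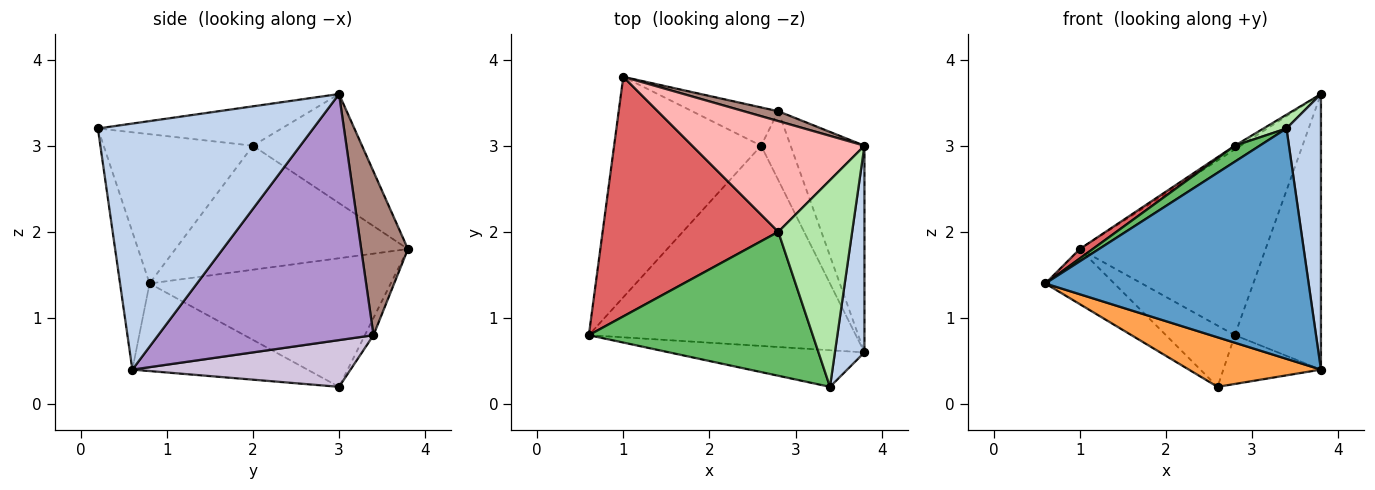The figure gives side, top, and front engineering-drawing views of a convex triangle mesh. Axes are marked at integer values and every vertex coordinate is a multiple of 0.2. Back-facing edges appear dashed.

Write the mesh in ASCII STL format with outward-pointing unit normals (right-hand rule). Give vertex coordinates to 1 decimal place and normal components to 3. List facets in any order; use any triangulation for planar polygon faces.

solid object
 facet normal -0.110 -0.982 -0.156
  outer loop
   vertex 3.4 0.2 3.2
   vertex 0.6 0.8 1.4
   vertex 3.8 0.6 0.4
  endloop
 endfacet
 facet normal 0.981 -0.157 0.118
  outer loop
   vertex 3.4 0.2 3.2
   vertex 3.8 0.6 0.4
   vertex 3.8 3.0 3.6
  endloop
 endfacet
 facet normal -0.303 -0.229 -0.925
  outer loop
   vertex 2.6 3.0 0.2
   vertex 3.8 0.6 0.4
   vertex 0.6 0.8 1.4
  endloop
 endfacet
 facet normal -0.647 0.185 -0.740
  outer loop
   vertex 2.6 3.0 0.2
   vertex 0.6 0.8 1.4
   vertex 1.0 3.8 1.8
  endloop
 endfacet
 facet normal -0.552 -0.092 0.829
  outer loop
   vertex 2.8 2.0 3.0
   vertex 0.6 0.8 1.4
   vertex 3.4 0.2 3.2
  endloop
 endfacet
 facet normal -0.470 -0.059 0.881
  outer loop
   vertex 2.8 2.0 3.0
   vertex 3.4 0.2 3.2
   vertex 3.8 3.0 3.6
  endloop
 endfacet
 facet normal -0.576 -0.032 0.817
  outer loop
   vertex 2.8 2.0 3.0
   vertex 1.0 3.8 1.8
   vertex 0.6 0.8 1.4
  endloop
 endfacet
 facet normal -0.535 0.028 0.844
  outer loop
   vertex 2.8 2.0 3.0
   vertex 3.8 3.0 3.6
   vertex 1.0 3.8 1.8
  endloop
 endfacet
 facet normal 0.894 0.358 -0.268
  outer loop
   vertex 2.8 3.4 0.8
   vertex 3.8 3.0 3.6
   vertex 3.8 0.6 0.4
  endloop
 endfacet
 facet normal 0.791 0.354 -0.499
  outer loop
   vertex 2.8 3.4 0.8
   vertex 3.8 0.6 0.4
   vertex 2.6 3.0 0.2
  endloop
 endfacet
 facet normal 0.244 0.968 0.051
  outer loop
   vertex 2.8 3.4 0.8
   vertex 1.0 3.8 1.8
   vertex 3.8 3.0 3.6
  endloop
 endfacet
 facet normal -0.105 0.843 -0.527
  outer loop
   vertex 2.8 3.4 0.8
   vertex 2.6 3.0 0.2
   vertex 1.0 3.8 1.8
  endloop
 endfacet
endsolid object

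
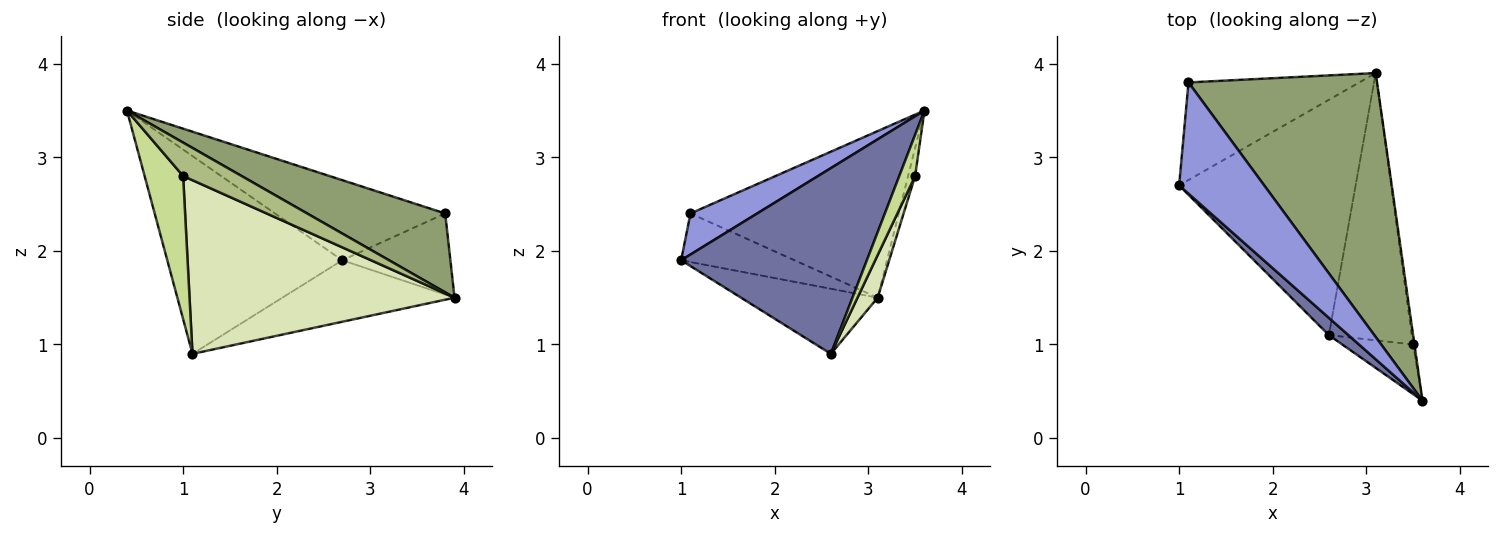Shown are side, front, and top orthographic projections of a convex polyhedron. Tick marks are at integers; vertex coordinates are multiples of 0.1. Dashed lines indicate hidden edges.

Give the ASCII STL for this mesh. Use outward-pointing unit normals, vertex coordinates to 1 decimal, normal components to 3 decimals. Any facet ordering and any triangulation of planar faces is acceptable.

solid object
 facet normal -0.684 -0.726 0.068
  outer loop
   vertex 2.6 1.1 0.9
   vertex 3.6 0.4 3.5
   vertex 1.0 2.7 1.9
  endloop
 endfacet
 facet normal -0.318 0.253 -0.914
  outer loop
   vertex 2.6 1.1 0.9
   vertex 1.0 2.7 1.9
   vertex 3.1 3.9 1.5
  endloop
 endfacet
 facet normal -0.662 -0.259 0.703
  outer loop
   vertex 1.1 3.8 2.4
   vertex 1.0 2.7 1.9
   vertex 3.6 0.4 3.5
  endloop
 endfacet
 facet normal -0.391 0.410 -0.824
  outer loop
   vertex 1.1 3.8 2.4
   vertex 3.1 3.9 1.5
   vertex 1.0 2.7 1.9
  endloop
 endfacet
 facet normal 0.334 0.503 0.797
  outer loop
   vertex 1.1 3.8 2.4
   vertex 3.6 0.4 3.5
   vertex 3.1 3.9 1.5
  endloop
 endfacet
 facet normal 0.992 0.119 -0.040
  outer loop
   vertex 3.5 1.0 2.8
   vertex 3.1 3.9 1.5
   vertex 3.6 0.4 3.5
  endloop
 endfacet
 facet normal 0.841 -0.346 -0.416
  outer loop
   vertex 3.5 1.0 2.8
   vertex 3.6 0.4 3.5
   vertex 2.6 1.1 0.9
  endloop
 endfacet
 facet normal 0.900 -0.069 -0.430
  outer loop
   vertex 3.5 1.0 2.8
   vertex 2.6 1.1 0.9
   vertex 3.1 3.9 1.5
  endloop
 endfacet
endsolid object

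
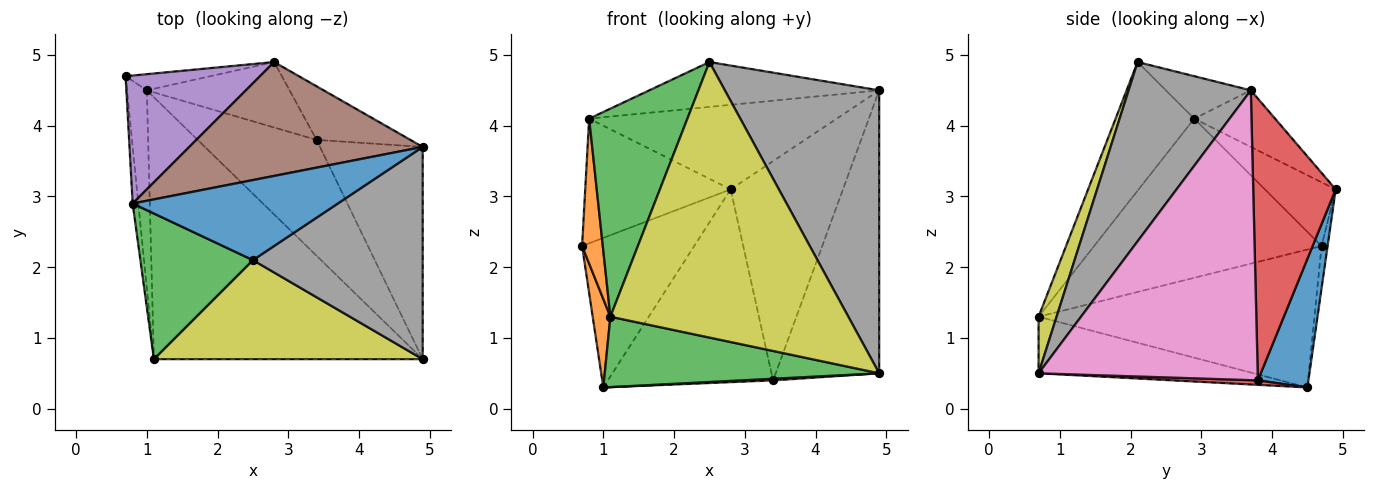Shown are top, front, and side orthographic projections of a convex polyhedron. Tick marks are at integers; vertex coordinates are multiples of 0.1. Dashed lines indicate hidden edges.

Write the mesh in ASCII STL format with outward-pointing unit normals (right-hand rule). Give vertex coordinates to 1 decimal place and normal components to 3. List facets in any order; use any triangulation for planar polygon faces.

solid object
 facet normal -0.178 0.481 0.859
  outer loop
   vertex 0.8 2.9 4.1
   vertex 2.5 2.1 4.9
   vertex 4.9 3.7 4.5
  endloop
 endfacet
 facet normal -0.995 -0.091 -0.035
  outer loop
   vertex 0.8 2.9 4.1
   vertex 0.7 4.7 2.3
   vertex 1.1 0.7 1.3
  endloop
 endfacet
 facet normal -0.548 -0.685 0.480
  outer loop
   vertex 0.8 2.9 4.1
   vertex 1.1 0.7 1.3
   vertex 2.5 2.1 4.9
  endloop
 endfacet
 facet normal 0.581 0.791 -0.193
  outer loop
   vertex 2.8 4.9 3.1
   vertex 4.9 3.7 4.5
   vertex 3.4 3.8 0.4
  endloop
 endfacet
 facet normal -0.321 0.661 0.678
  outer loop
   vertex 2.8 4.9 3.1
   vertex 0.7 4.7 2.3
   vertex 0.8 2.9 4.1
  endloop
 endfacet
 facet normal -0.191 0.585 0.788
  outer loop
   vertex 2.8 4.9 3.1
   vertex 0.8 2.9 4.1
   vertex 4.9 3.7 4.5
  endloop
 endfacet
 facet normal 0.861 0.407 -0.305
  outer loop
   vertex 4.9 0.7 0.5
   vertex 3.4 3.8 0.4
   vertex 4.9 3.7 4.5
  endloop
 endfacet
 facet normal 0.535 -0.676 0.507
  outer loop
   vertex 4.9 0.7 0.5
   vertex 4.9 3.7 4.5
   vertex 2.5 2.1 4.9
  endloop
 endfacet
 facet normal 0.071 -0.939 0.337
  outer loop
   vertex 4.9 0.7 0.5
   vertex 2.5 2.1 4.9
   vertex 1.1 0.7 1.3
  endloop
 endfacet
 facet normal -0.054 0.993 -0.107
  outer loop
   vertex 1.0 4.5 0.3
   vertex 0.7 4.7 2.3
   vertex 2.8 4.9 3.1
  endloop
 endfacet
 facet normal 0.278 0.910 -0.309
  outer loop
   vertex 1.0 4.5 0.3
   vertex 2.8 4.9 3.1
   vertex 3.4 3.8 0.4
  endloop
 endfacet
 facet normal -0.988 -0.063 -0.142
  outer loop
   vertex 1.0 4.5 0.3
   vertex 1.1 0.7 1.3
   vertex 0.7 4.7 2.3
  endloop
 endfacet
 facet normal -0.199 -0.254 -0.946
  outer loop
   vertex 1.0 4.5 0.3
   vertex 4.9 0.7 0.5
   vertex 1.1 0.7 1.3
  endloop
 endfacet
 facet normal 0.038 -0.014 -0.999
  outer loop
   vertex 1.0 4.5 0.3
   vertex 3.4 3.8 0.4
   vertex 4.9 0.7 0.5
  endloop
 endfacet
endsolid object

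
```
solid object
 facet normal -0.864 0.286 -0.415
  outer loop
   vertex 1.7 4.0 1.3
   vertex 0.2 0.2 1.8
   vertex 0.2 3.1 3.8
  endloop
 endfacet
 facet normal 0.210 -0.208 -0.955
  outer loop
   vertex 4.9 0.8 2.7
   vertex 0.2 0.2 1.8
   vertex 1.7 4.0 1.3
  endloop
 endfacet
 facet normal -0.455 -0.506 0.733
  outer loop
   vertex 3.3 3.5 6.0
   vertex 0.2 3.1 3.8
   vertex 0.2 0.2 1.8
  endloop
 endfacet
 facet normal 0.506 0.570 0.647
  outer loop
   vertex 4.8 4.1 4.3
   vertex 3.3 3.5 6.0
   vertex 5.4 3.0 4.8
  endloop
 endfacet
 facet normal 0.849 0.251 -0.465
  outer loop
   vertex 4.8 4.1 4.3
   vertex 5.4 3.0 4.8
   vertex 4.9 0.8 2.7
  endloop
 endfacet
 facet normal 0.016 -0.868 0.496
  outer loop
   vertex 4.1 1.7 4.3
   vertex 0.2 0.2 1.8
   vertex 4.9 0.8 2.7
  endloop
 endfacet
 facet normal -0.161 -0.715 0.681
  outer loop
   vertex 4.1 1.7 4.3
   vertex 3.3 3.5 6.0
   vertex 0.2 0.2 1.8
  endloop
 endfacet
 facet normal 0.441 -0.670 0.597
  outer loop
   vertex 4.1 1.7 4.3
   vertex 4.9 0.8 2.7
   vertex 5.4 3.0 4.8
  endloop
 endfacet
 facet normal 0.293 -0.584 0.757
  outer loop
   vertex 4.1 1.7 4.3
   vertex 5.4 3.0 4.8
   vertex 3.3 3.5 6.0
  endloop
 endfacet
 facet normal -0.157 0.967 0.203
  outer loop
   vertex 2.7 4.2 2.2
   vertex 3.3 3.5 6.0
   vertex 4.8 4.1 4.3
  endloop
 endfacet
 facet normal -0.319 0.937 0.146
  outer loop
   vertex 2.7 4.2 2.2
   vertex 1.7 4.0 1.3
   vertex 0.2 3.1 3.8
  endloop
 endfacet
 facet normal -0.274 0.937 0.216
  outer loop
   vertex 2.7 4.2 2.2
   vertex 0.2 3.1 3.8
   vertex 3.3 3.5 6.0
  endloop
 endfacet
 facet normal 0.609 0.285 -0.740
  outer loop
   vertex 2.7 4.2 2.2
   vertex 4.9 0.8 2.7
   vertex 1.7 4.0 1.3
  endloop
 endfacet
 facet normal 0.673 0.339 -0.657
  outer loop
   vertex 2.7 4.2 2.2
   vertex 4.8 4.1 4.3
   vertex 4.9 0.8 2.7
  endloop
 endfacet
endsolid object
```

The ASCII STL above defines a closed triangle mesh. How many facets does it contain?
14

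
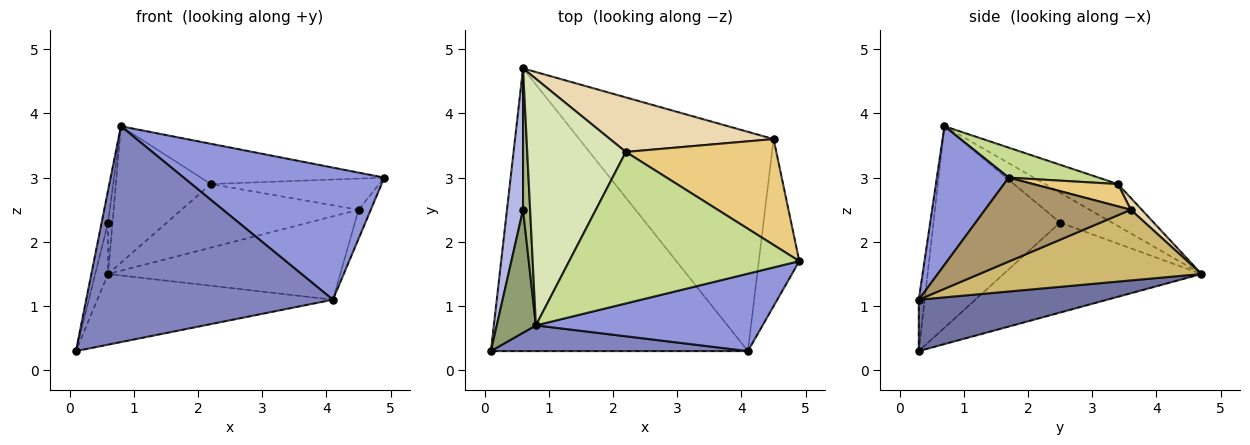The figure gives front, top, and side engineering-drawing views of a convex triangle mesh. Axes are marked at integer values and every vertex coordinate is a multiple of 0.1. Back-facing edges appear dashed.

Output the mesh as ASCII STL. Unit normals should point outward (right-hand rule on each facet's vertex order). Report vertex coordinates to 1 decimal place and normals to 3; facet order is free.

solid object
 facet normal 0.190 0.238 -0.952
  outer loop
   vertex 4.1 0.3 1.1
   vertex 0.1 0.3 0.3
   vertex 0.6 4.7 1.5
  endloop
 endfacet
 facet normal -0.024 -0.993 0.118
  outer loop
   vertex 4.1 0.3 1.1
   vertex 0.8 0.7 3.8
   vertex 0.1 0.3 0.3
  endloop
 endfacet
 facet normal 0.295 -0.824 0.483
  outer loop
   vertex 4.1 0.3 1.1
   vertex 4.9 1.7 3.0
   vertex 0.8 0.7 3.8
  endloop
 endfacet
 facet normal -0.982 0.064 0.175
  outer loop
   vertex 0.6 2.5 2.3
   vertex 0.6 4.7 1.5
   vertex 0.1 0.3 0.3
  endloop
 endfacet
 facet normal -0.980 0.050 0.190
  outer loop
   vertex 0.6 2.5 2.3
   vertex 0.1 0.3 0.3
   vertex 0.8 0.7 3.8
  endloop
 endfacet
 facet normal -0.970 0.083 0.229
  outer loop
   vertex 0.6 2.5 2.3
   vertex 0.8 0.7 3.8
   vertex 0.6 4.7 1.5
  endloop
 endfacet
 facet normal 0.125 0.255 0.959
  outer loop
   vertex 2.2 3.4 2.9
   vertex 0.8 0.7 3.8
   vertex 4.9 1.7 3.0
  endloop
 endfacet
 facet normal -0.349 0.454 0.820
  outer loop
   vertex 2.2 3.4 2.9
   vertex 0.6 4.7 1.5
   vertex 0.8 0.7 3.8
  endloop
 endfacet
 facet normal 0.898 0.075 -0.433
  outer loop
   vertex 4.5 3.6 2.5
   vertex 4.9 1.7 3.0
   vertex 4.1 0.3 1.1
  endloop
 endfacet
 facet normal 0.322 0.336 -0.885
  outer loop
   vertex 4.5 3.6 2.5
   vertex 4.1 0.3 1.1
   vertex 0.6 4.7 1.5
  endloop
 endfacet
 facet normal 0.141 0.280 0.950
  outer loop
   vertex 4.5 3.6 2.5
   vertex 2.2 3.4 2.9
   vertex 4.9 1.7 3.0
  endloop
 endfacet
 facet normal 0.047 0.758 0.650
  outer loop
   vertex 4.5 3.6 2.5
   vertex 0.6 4.7 1.5
   vertex 2.2 3.4 2.9
  endloop
 endfacet
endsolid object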